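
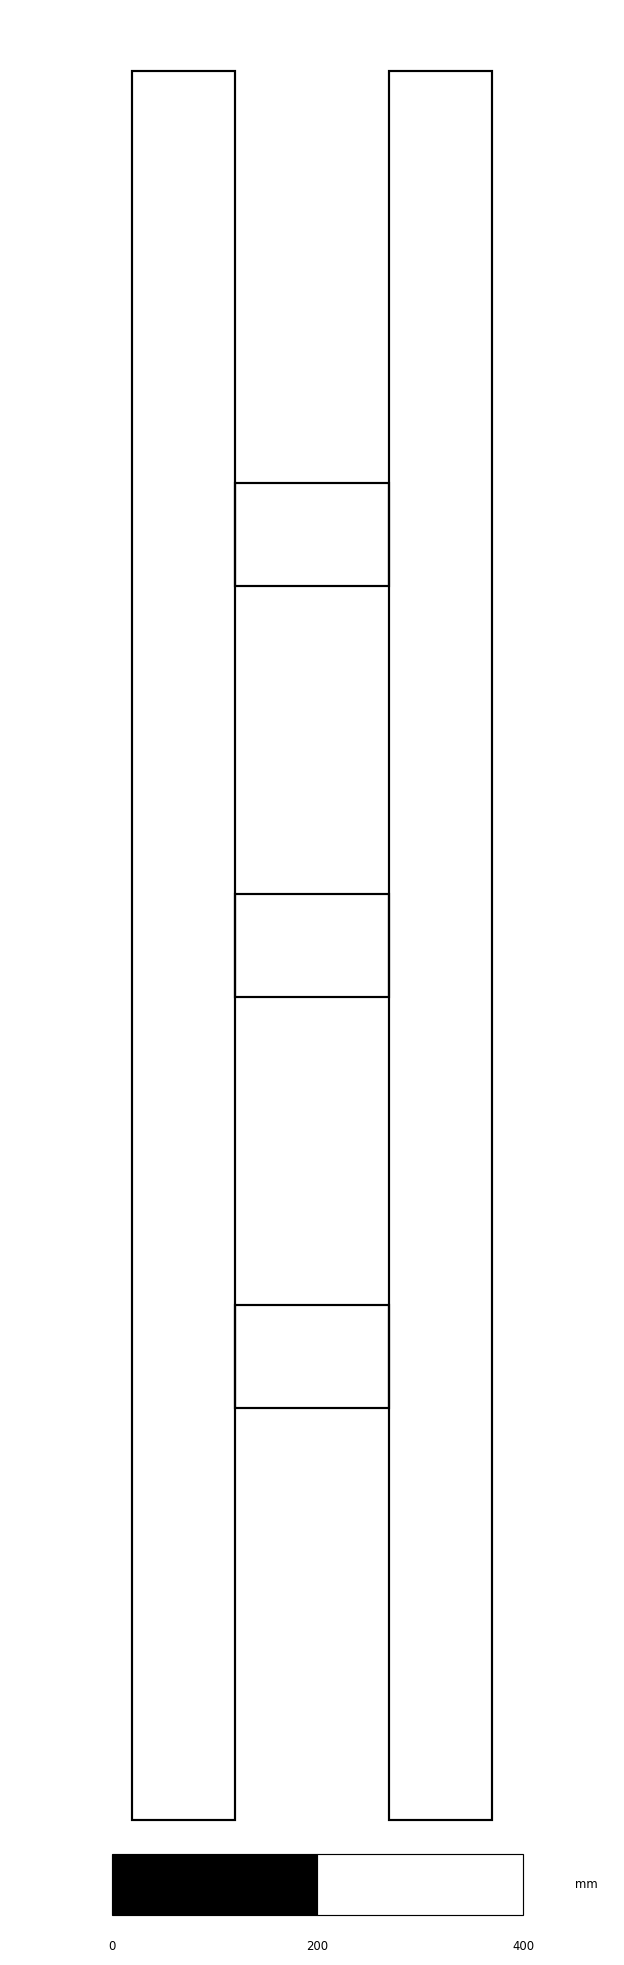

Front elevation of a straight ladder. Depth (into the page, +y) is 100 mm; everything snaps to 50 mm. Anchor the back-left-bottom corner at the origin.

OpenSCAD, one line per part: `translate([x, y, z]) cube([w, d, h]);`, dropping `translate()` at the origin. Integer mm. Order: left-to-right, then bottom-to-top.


cube([100, 100, 1700]);
translate([100, 0, 400]) cube([150, 100, 100]);
translate([100, 0, 800]) cube([150, 100, 100]);
translate([100, 0, 1200]) cube([150, 100, 100]);
translate([250, 0, 0]) cube([100, 100, 1700]);


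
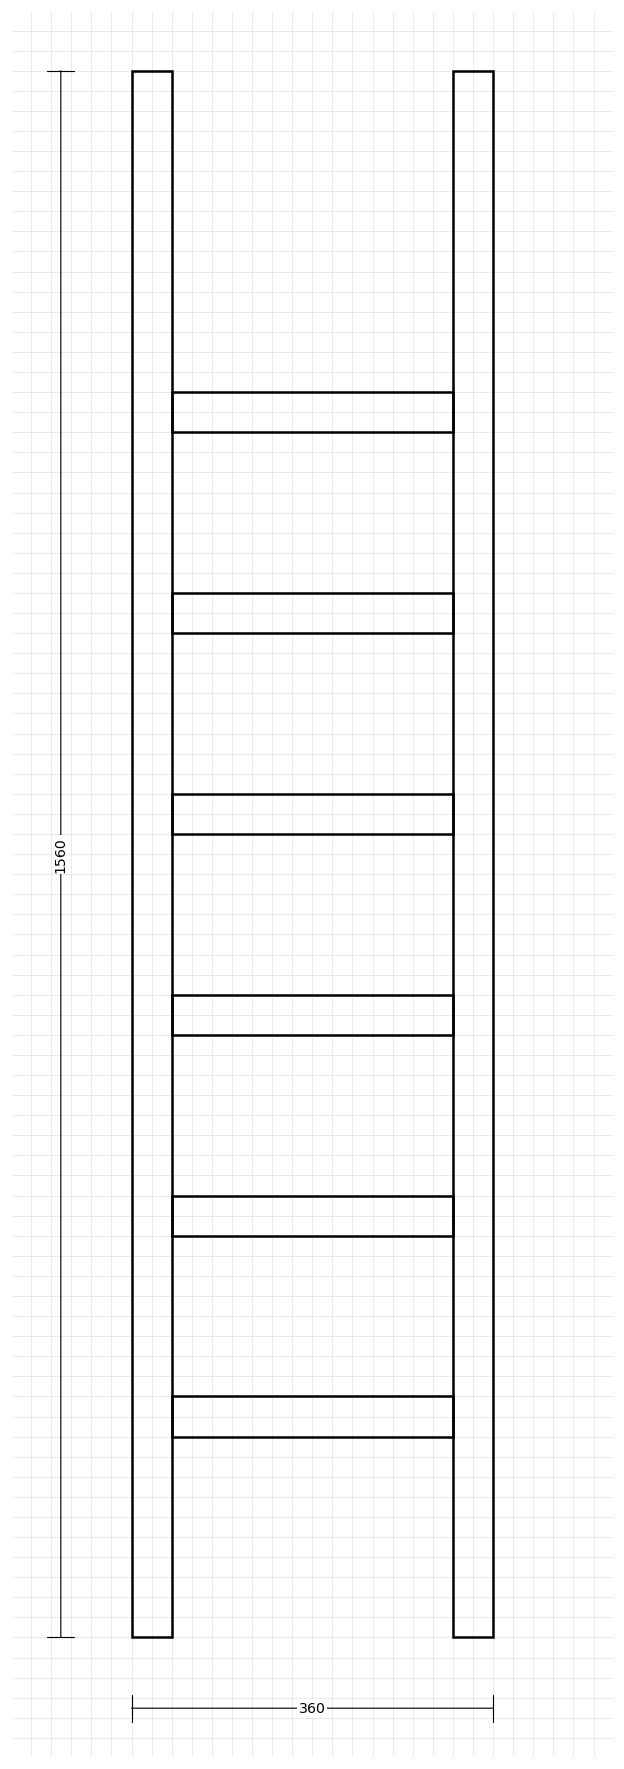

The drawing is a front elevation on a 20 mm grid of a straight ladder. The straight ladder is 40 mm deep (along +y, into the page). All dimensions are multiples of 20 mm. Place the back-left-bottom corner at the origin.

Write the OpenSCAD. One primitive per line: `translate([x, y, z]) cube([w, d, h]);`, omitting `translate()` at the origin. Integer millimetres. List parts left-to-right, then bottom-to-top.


cube([40, 40, 1560]);
translate([40, 0, 200]) cube([280, 40, 40]);
translate([40, 0, 400]) cube([280, 40, 40]);
translate([40, 0, 600]) cube([280, 40, 40]);
translate([40, 0, 800]) cube([280, 40, 40]);
translate([40, 0, 1000]) cube([280, 40, 40]);
translate([40, 0, 1200]) cube([280, 40, 40]);
translate([320, 0, 0]) cube([40, 40, 1560]);


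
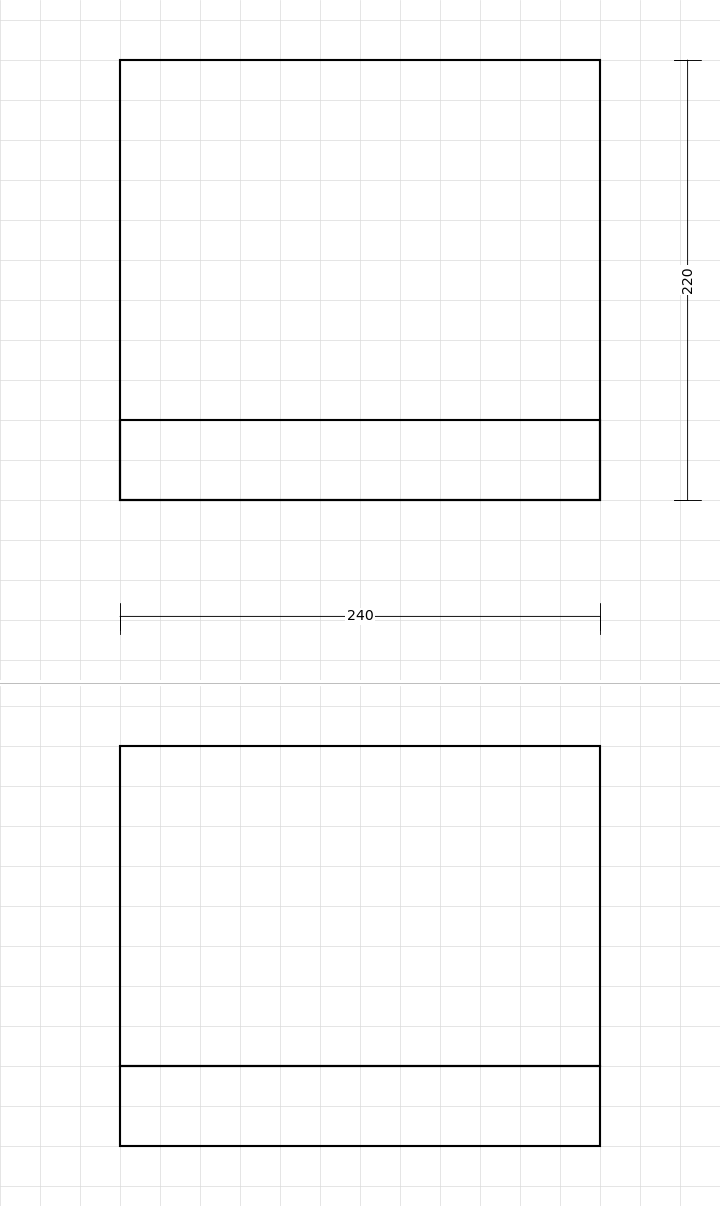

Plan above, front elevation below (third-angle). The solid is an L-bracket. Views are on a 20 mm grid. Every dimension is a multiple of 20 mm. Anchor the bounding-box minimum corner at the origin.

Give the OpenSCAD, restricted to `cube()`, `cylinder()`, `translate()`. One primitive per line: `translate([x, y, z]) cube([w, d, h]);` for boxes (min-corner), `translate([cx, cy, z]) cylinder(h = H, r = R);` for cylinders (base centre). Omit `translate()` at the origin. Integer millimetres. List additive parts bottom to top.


cube([240, 220, 40]);
translate([0, 0, 40]) cube([240, 40, 160]);


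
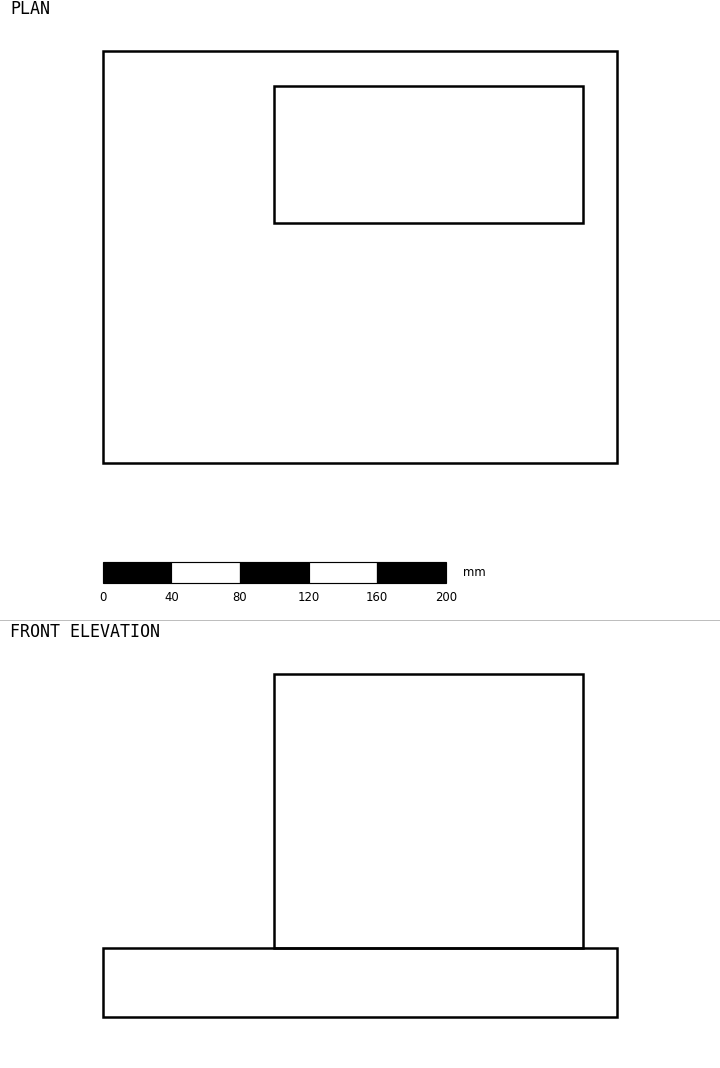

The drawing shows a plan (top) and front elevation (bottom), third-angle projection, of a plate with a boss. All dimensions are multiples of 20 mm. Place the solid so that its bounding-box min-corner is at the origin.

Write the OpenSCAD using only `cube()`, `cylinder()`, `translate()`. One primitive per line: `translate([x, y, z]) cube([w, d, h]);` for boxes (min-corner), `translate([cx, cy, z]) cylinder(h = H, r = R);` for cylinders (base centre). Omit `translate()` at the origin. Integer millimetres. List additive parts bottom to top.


cube([300, 240, 40]);
translate([100, 140, 40]) cube([180, 80, 160]);


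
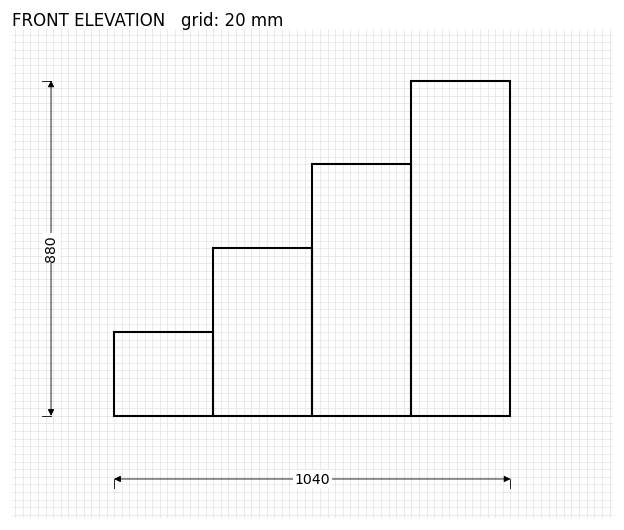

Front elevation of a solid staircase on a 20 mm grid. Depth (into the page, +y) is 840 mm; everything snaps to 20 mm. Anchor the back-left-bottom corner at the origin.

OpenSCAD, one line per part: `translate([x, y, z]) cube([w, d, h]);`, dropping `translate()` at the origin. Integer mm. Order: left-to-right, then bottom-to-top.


cube([260, 840, 220]);
translate([260, 0, 0]) cube([260, 840, 440]);
translate([520, 0, 0]) cube([260, 840, 660]);
translate([780, 0, 0]) cube([260, 840, 880]);


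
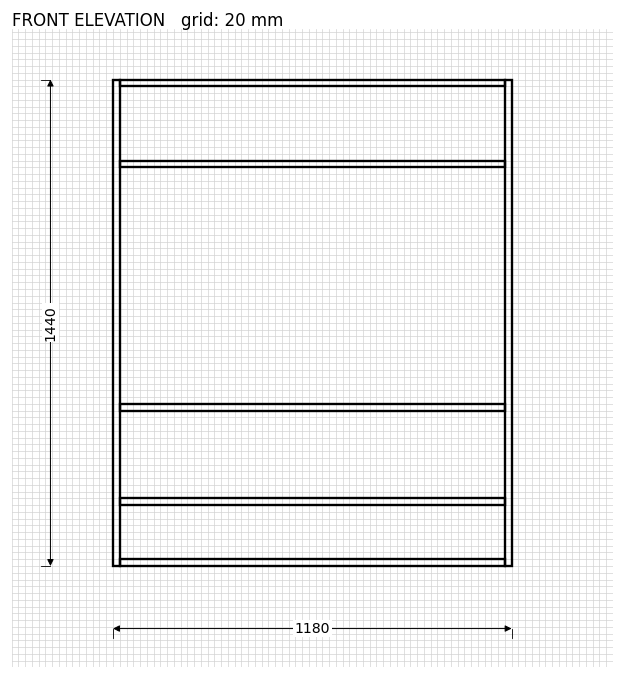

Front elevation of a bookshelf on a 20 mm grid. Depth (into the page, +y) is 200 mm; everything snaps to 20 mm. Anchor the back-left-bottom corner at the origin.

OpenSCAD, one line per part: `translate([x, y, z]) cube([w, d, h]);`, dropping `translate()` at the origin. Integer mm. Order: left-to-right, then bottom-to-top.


cube([20, 200, 1440]);
translate([20, 0, 0]) cube([1140, 200, 20]);
translate([20, 0, 180]) cube([1140, 200, 20]);
translate([20, 0, 460]) cube([1140, 200, 20]);
translate([20, 0, 1180]) cube([1140, 200, 20]);
translate([20, 0, 1420]) cube([1140, 200, 20]);
translate([1160, 0, 0]) cube([20, 200, 1440]);


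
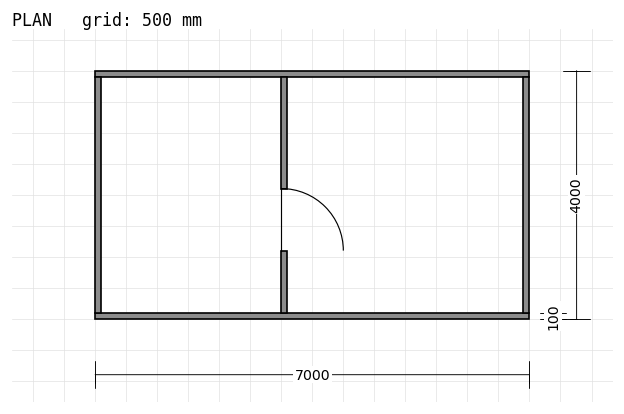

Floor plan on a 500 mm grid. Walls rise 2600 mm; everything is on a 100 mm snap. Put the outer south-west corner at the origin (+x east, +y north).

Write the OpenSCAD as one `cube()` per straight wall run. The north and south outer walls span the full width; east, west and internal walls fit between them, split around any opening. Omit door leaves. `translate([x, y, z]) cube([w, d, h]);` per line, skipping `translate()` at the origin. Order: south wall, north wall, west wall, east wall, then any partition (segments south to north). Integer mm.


cube([7000, 100, 2600]);
translate([0, 3900, 0]) cube([7000, 100, 2600]);
translate([0, 100, 0]) cube([100, 3800, 2600]);
translate([6900, 100, 0]) cube([100, 3800, 2600]);
translate([3000, 100, 0]) cube([100, 1000, 2600]);
translate([3000, 2100, 0]) cube([100, 1800, 2600]);


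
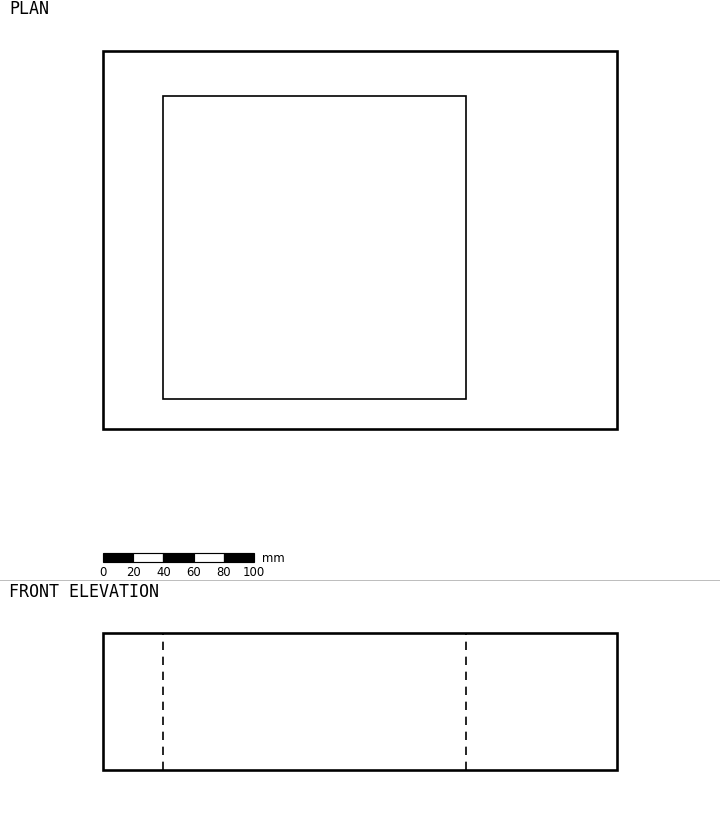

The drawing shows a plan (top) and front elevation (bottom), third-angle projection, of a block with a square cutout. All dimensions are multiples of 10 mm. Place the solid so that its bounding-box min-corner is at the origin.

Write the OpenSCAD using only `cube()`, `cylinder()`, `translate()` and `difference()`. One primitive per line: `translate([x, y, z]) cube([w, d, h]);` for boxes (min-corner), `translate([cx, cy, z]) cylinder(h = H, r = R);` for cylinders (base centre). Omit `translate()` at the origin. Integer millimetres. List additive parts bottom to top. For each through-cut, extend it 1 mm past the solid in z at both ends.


difference() {
  cube([340, 250, 90]);
  translate([40, 20, -1]) cube([200, 200, 92]);
}


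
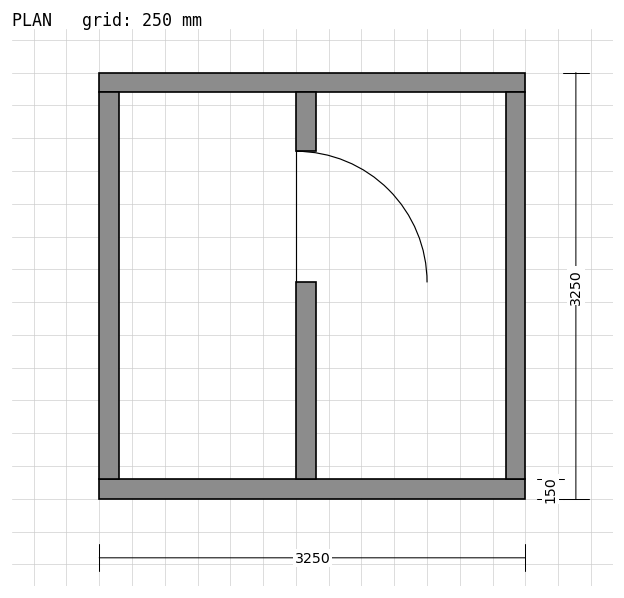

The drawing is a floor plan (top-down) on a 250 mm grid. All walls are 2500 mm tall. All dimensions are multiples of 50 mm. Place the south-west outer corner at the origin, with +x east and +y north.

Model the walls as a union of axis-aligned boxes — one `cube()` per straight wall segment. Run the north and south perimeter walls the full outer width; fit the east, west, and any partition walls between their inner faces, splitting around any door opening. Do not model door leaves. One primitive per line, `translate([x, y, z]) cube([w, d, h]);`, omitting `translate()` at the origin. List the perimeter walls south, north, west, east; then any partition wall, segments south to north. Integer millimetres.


cube([3250, 150, 2500]);
translate([0, 3100, 0]) cube([3250, 150, 2500]);
translate([0, 150, 0]) cube([150, 2950, 2500]);
translate([3100, 150, 0]) cube([150, 2950, 2500]);
translate([1500, 150, 0]) cube([150, 1500, 2500]);
translate([1500, 2650, 0]) cube([150, 450, 2500]);


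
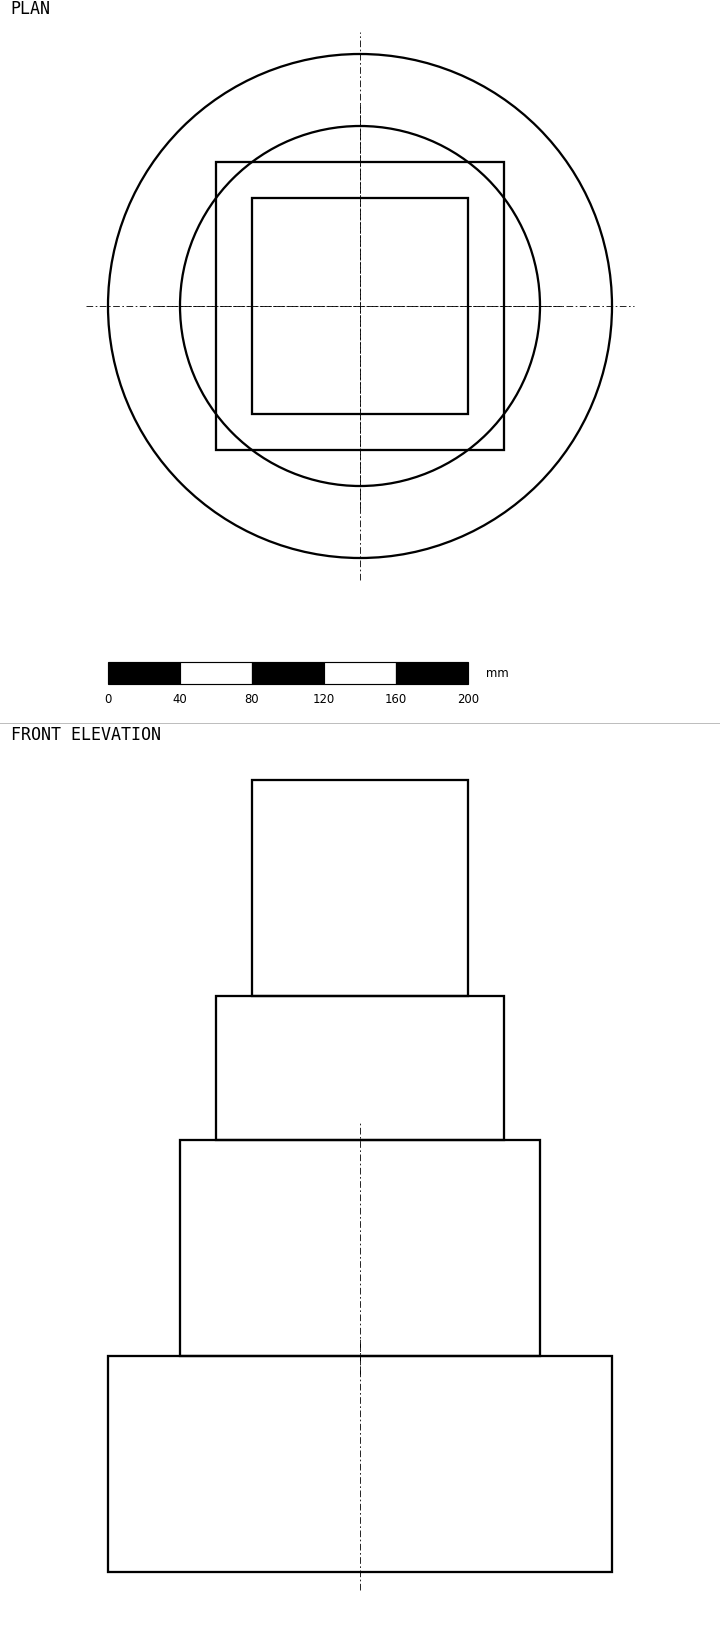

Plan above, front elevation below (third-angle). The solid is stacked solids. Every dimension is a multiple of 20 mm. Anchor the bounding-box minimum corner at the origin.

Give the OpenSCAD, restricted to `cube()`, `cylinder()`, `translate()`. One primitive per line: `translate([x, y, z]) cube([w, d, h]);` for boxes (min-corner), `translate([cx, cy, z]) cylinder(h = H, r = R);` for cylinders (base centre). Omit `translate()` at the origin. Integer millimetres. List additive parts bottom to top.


translate([140, 140, 0]) cylinder(h = 120, r = 140);
translate([140, 140, 120]) cylinder(h = 120, r = 100);
translate([60, 60, 240]) cube([160, 160, 80]);
translate([80, 80, 320]) cube([120, 120, 120]);


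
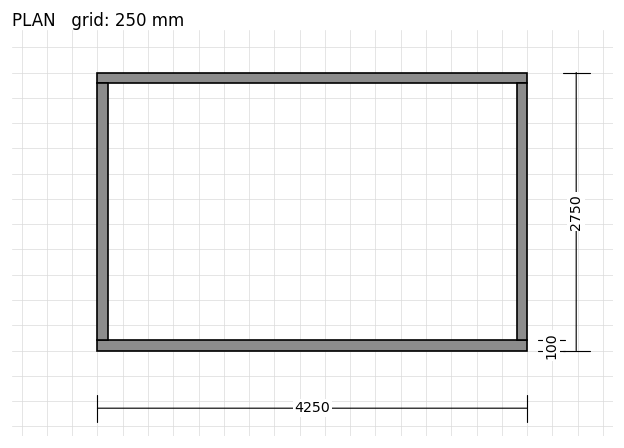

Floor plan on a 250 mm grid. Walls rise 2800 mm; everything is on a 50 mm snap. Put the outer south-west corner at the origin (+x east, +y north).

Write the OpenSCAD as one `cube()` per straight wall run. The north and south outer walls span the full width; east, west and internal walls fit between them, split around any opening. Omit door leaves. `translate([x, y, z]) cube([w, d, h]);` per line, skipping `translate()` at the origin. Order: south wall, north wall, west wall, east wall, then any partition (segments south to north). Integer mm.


cube([4250, 100, 2800]);
translate([0, 2650, 0]) cube([4250, 100, 2800]);
translate([0, 100, 0]) cube([100, 2550, 2800]);
translate([4150, 100, 0]) cube([100, 2550, 2800]);


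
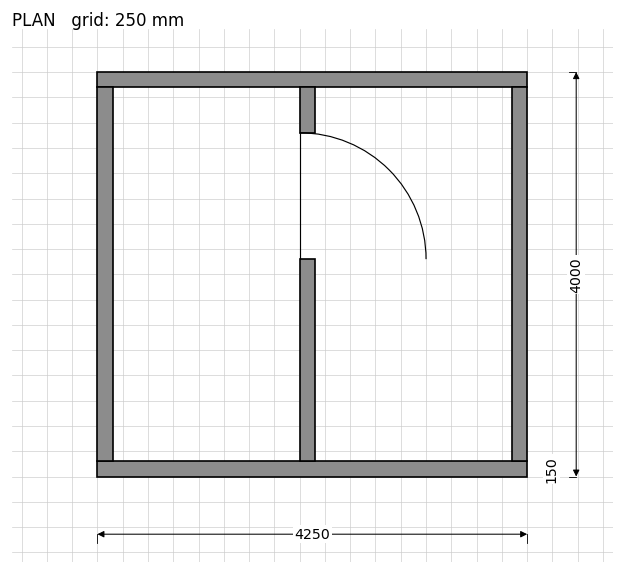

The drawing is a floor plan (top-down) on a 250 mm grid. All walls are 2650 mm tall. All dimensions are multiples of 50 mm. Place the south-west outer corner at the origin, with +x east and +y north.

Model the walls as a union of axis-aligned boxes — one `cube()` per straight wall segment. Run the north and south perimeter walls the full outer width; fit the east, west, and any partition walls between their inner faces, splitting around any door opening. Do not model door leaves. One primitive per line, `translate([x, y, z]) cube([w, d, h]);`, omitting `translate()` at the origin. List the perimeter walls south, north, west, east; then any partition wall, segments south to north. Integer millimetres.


cube([4250, 150, 2650]);
translate([0, 3850, 0]) cube([4250, 150, 2650]);
translate([0, 150, 0]) cube([150, 3700, 2650]);
translate([4100, 150, 0]) cube([150, 3700, 2650]);
translate([2000, 150, 0]) cube([150, 2000, 2650]);
translate([2000, 3400, 0]) cube([150, 450, 2650]);


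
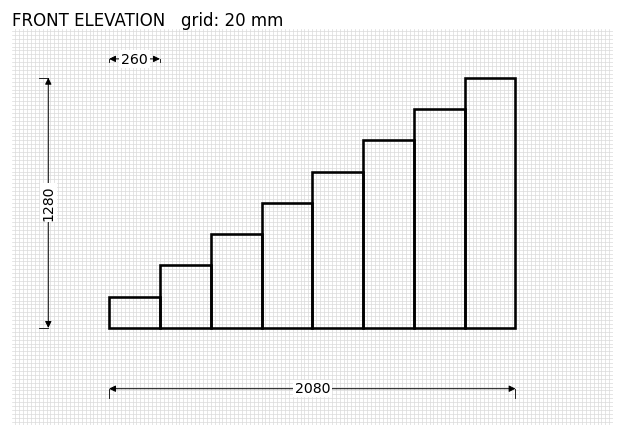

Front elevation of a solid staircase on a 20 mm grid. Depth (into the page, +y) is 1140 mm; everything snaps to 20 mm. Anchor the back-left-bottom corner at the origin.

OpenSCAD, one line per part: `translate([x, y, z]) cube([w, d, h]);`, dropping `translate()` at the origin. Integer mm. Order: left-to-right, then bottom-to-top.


cube([260, 1140, 160]);
translate([260, 0, 0]) cube([260, 1140, 320]);
translate([520, 0, 0]) cube([260, 1140, 480]);
translate([780, 0, 0]) cube([260, 1140, 640]);
translate([1040, 0, 0]) cube([260, 1140, 800]);
translate([1300, 0, 0]) cube([260, 1140, 960]);
translate([1560, 0, 0]) cube([260, 1140, 1120]);
translate([1820, 0, 0]) cube([260, 1140, 1280]);


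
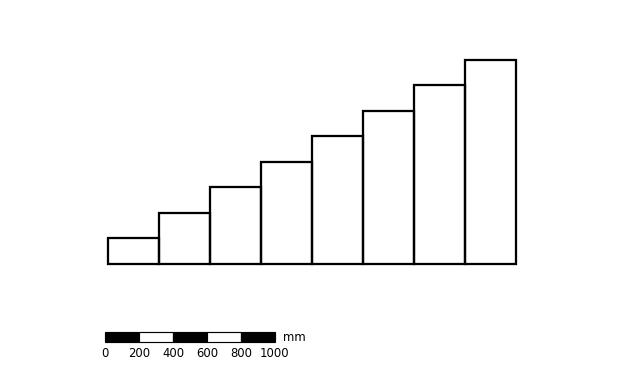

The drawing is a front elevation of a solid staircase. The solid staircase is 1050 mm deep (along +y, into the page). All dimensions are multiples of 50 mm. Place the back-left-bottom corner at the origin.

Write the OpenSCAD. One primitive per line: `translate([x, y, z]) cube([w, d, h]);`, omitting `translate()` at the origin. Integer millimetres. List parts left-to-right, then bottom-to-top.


cube([300, 1050, 150]);
translate([300, 0, 0]) cube([300, 1050, 300]);
translate([600, 0, 0]) cube([300, 1050, 450]);
translate([900, 0, 0]) cube([300, 1050, 600]);
translate([1200, 0, 0]) cube([300, 1050, 750]);
translate([1500, 0, 0]) cube([300, 1050, 900]);
translate([1800, 0, 0]) cube([300, 1050, 1050]);
translate([2100, 0, 0]) cube([300, 1050, 1200]);


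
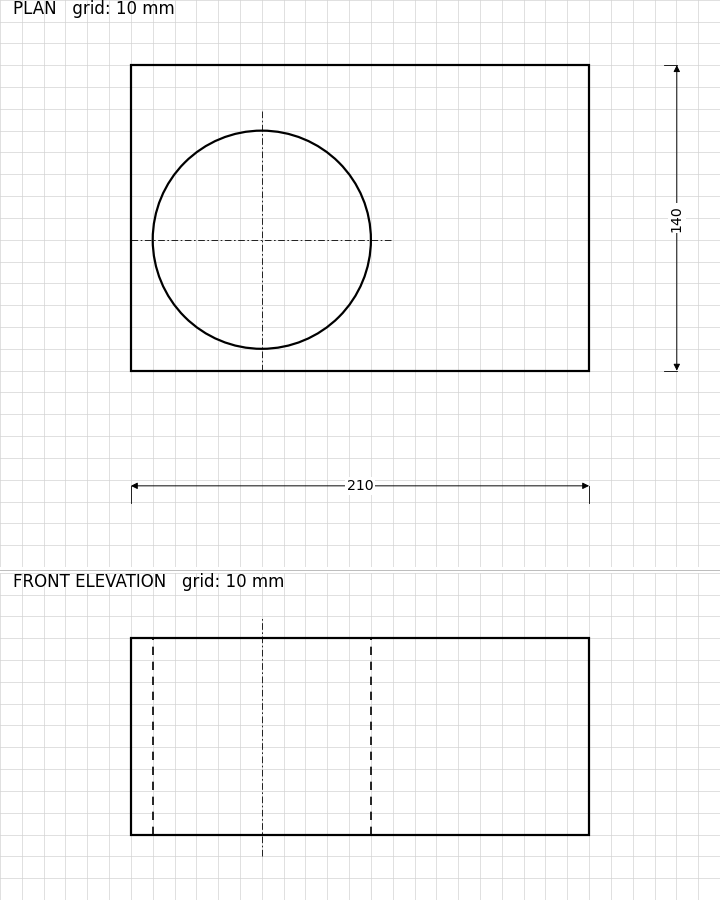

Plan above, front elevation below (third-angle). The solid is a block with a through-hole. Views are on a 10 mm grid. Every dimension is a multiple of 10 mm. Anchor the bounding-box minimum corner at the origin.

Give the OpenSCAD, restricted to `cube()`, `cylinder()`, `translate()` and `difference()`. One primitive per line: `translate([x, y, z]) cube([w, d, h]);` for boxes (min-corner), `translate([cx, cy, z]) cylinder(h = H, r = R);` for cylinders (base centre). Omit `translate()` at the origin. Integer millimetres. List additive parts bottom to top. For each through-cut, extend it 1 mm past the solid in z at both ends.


difference() {
  cube([210, 140, 90]);
  translate([60, 60, -1]) cylinder(h = 92, r = 50);
}


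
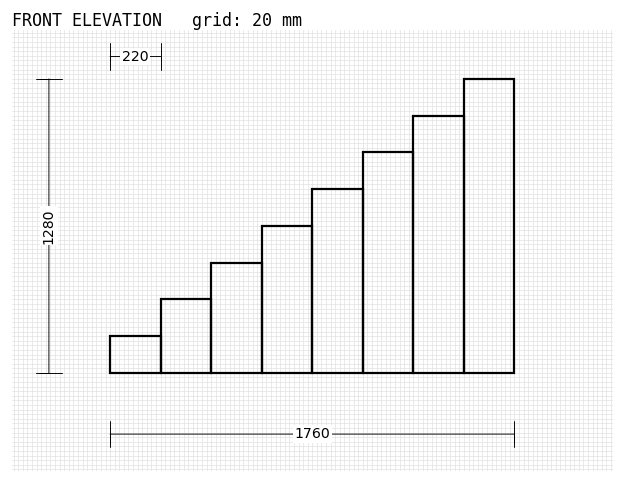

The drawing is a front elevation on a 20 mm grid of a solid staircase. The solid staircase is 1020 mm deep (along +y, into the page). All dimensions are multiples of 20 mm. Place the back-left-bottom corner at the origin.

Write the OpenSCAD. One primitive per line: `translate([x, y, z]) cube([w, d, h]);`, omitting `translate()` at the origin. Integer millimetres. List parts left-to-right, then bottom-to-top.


cube([220, 1020, 160]);
translate([220, 0, 0]) cube([220, 1020, 320]);
translate([440, 0, 0]) cube([220, 1020, 480]);
translate([660, 0, 0]) cube([220, 1020, 640]);
translate([880, 0, 0]) cube([220, 1020, 800]);
translate([1100, 0, 0]) cube([220, 1020, 960]);
translate([1320, 0, 0]) cube([220, 1020, 1120]);
translate([1540, 0, 0]) cube([220, 1020, 1280]);


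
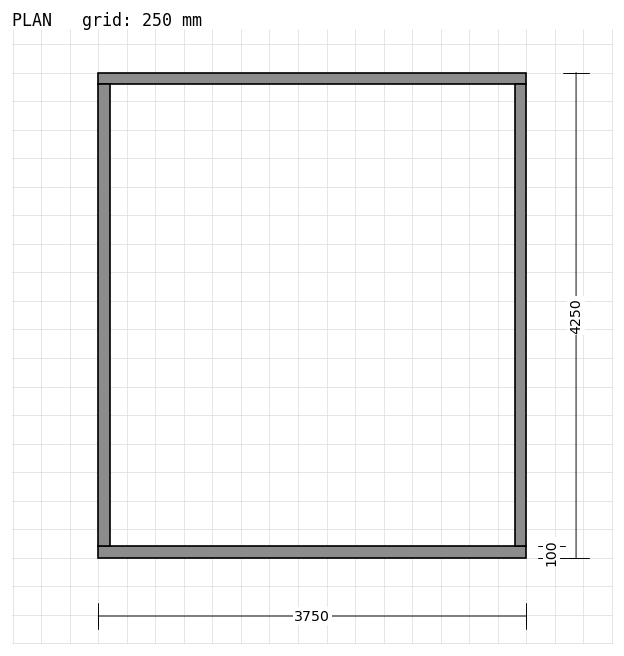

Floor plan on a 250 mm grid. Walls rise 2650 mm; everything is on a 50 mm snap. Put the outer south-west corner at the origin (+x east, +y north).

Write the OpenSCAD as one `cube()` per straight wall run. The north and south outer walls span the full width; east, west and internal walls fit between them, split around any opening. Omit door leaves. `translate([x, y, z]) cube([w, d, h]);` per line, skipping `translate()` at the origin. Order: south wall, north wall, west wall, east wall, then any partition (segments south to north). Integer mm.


cube([3750, 100, 2650]);
translate([0, 4150, 0]) cube([3750, 100, 2650]);
translate([0, 100, 0]) cube([100, 4050, 2650]);
translate([3650, 100, 0]) cube([100, 4050, 2650]);


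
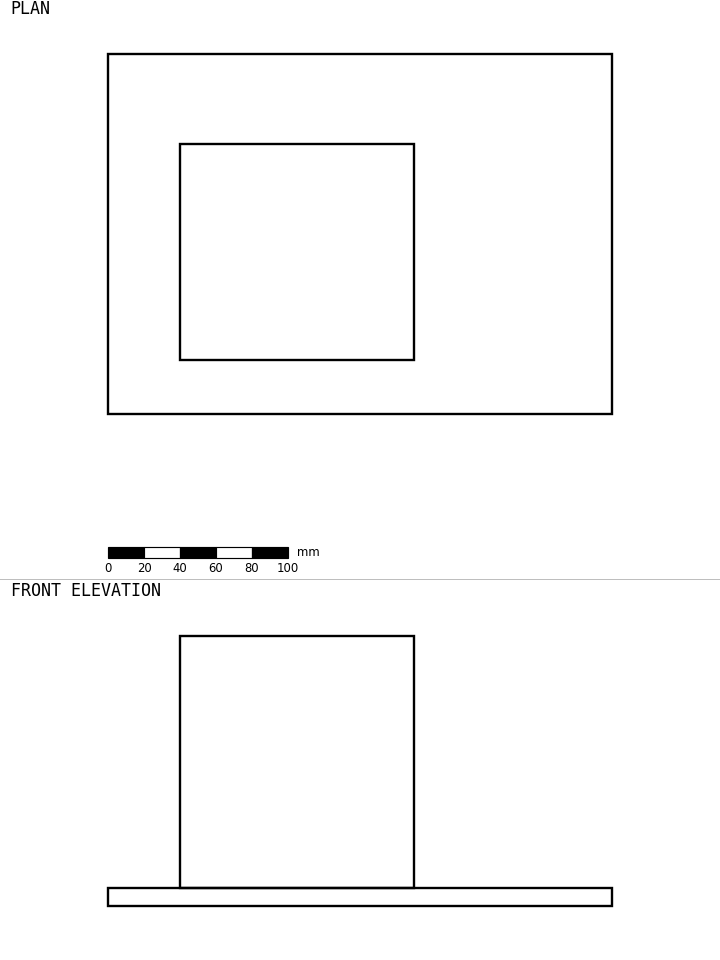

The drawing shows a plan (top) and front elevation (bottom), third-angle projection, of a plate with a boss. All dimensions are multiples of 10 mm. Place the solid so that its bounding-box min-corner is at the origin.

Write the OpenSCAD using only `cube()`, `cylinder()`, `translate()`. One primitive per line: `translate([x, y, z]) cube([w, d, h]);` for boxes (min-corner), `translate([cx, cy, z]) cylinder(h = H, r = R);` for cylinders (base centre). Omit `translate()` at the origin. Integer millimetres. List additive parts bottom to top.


cube([280, 200, 10]);
translate([40, 30, 10]) cube([130, 120, 140]);


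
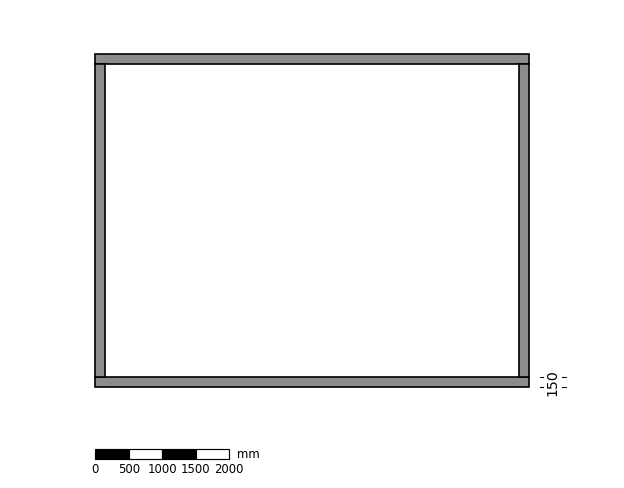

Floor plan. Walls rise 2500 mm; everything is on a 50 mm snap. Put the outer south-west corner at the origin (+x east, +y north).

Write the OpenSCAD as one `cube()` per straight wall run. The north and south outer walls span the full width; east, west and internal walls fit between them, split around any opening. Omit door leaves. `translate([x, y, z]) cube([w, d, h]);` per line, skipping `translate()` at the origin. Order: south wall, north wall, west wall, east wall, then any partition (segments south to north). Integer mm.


cube([6500, 150, 2500]);
translate([0, 4850, 0]) cube([6500, 150, 2500]);
translate([0, 150, 0]) cube([150, 4700, 2500]);
translate([6350, 150, 0]) cube([150, 4700, 2500]);


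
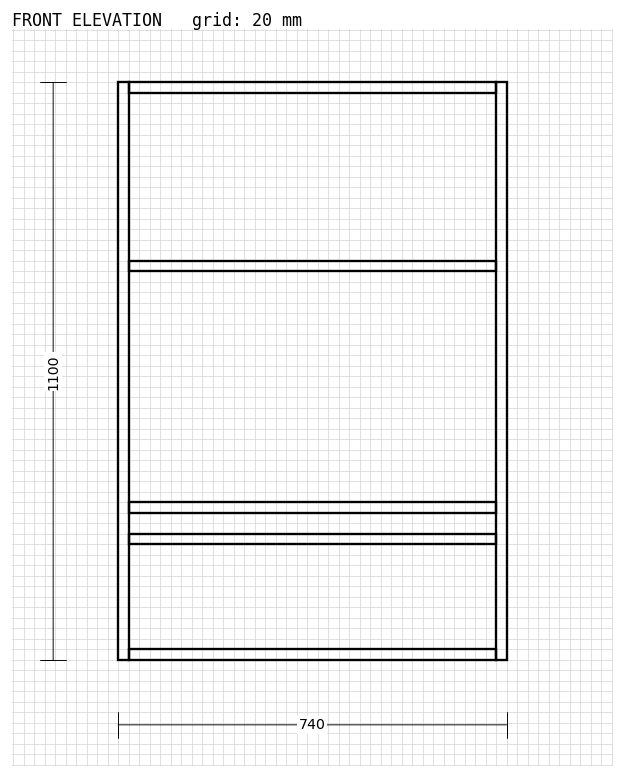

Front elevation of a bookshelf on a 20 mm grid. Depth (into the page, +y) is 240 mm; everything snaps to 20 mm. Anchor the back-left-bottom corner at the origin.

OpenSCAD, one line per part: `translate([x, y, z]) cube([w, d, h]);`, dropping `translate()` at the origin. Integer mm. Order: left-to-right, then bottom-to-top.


cube([20, 240, 1100]);
translate([20, 0, 0]) cube([700, 240, 20]);
translate([20, 0, 220]) cube([700, 240, 20]);
translate([20, 0, 280]) cube([700, 240, 20]);
translate([20, 0, 740]) cube([700, 240, 20]);
translate([20, 0, 1080]) cube([700, 240, 20]);
translate([720, 0, 0]) cube([20, 240, 1100]);


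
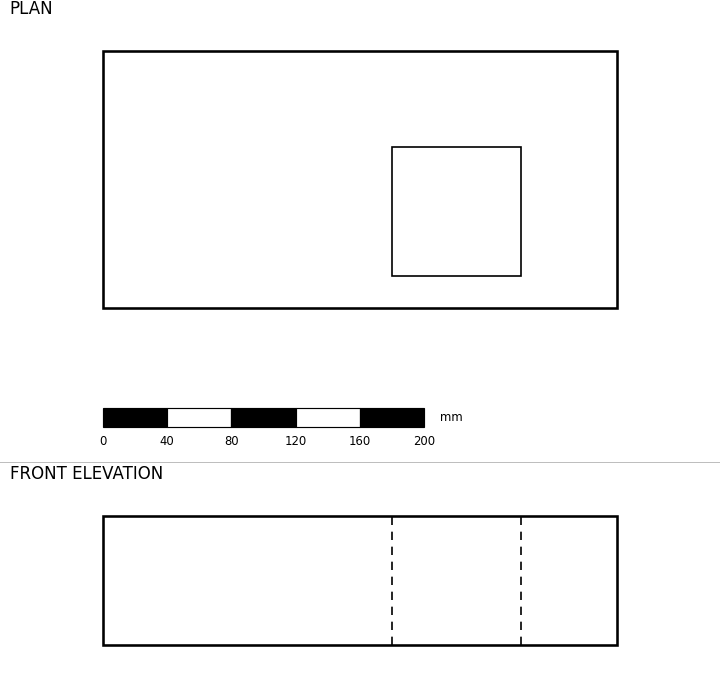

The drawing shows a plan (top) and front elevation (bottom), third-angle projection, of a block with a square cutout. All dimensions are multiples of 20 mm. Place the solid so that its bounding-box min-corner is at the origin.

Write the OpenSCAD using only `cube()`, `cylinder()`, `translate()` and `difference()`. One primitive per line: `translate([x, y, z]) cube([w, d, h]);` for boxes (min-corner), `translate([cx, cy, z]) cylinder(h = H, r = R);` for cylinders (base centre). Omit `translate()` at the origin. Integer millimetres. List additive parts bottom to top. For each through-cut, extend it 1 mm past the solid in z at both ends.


difference() {
  cube([320, 160, 80]);
  translate([180, 20, -1]) cube([80, 80, 82]);
}


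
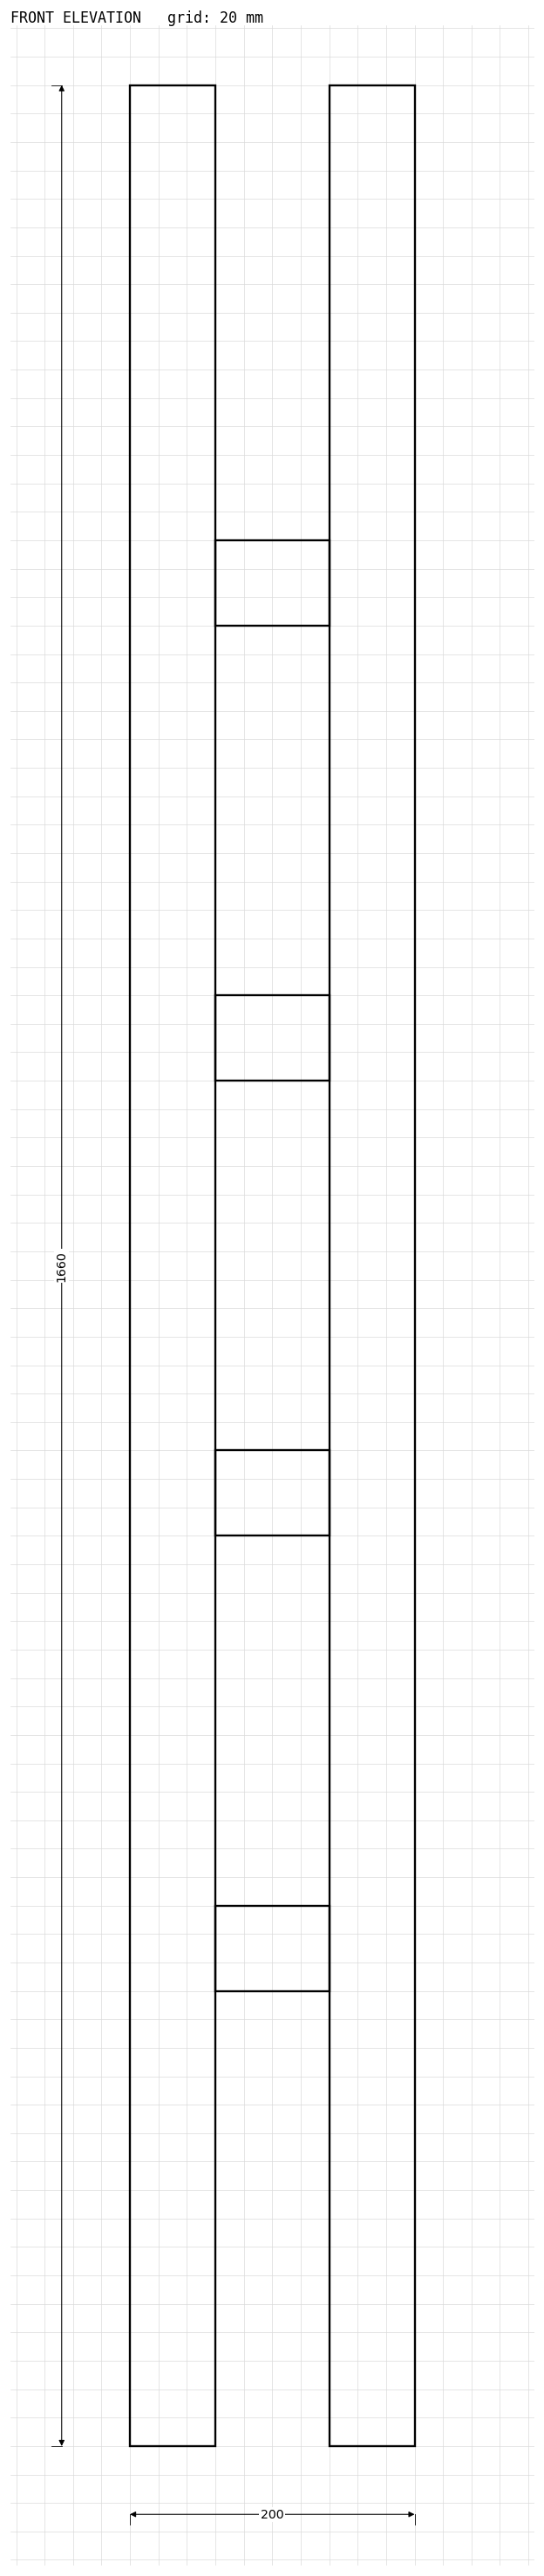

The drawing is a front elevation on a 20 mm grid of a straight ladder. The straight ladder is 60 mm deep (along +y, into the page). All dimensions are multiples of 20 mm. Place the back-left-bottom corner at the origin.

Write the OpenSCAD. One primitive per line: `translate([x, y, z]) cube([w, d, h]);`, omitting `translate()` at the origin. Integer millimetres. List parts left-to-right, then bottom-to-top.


cube([60, 60, 1660]);
translate([60, 0, 320]) cube([80, 60, 60]);
translate([60, 0, 640]) cube([80, 60, 60]);
translate([60, 0, 960]) cube([80, 60, 60]);
translate([60, 0, 1280]) cube([80, 60, 60]);
translate([140, 0, 0]) cube([60, 60, 1660]);


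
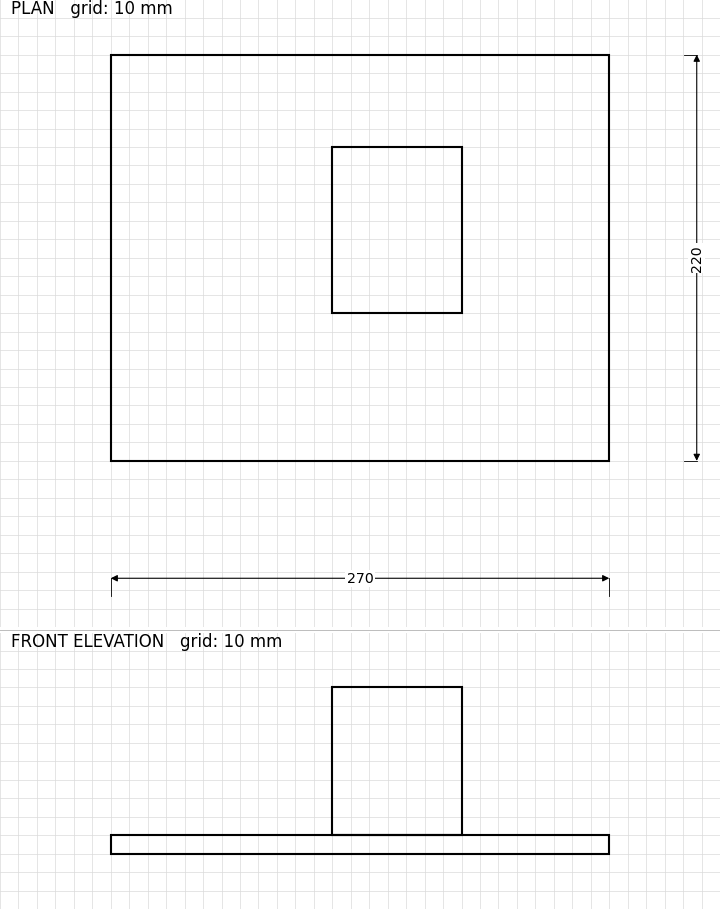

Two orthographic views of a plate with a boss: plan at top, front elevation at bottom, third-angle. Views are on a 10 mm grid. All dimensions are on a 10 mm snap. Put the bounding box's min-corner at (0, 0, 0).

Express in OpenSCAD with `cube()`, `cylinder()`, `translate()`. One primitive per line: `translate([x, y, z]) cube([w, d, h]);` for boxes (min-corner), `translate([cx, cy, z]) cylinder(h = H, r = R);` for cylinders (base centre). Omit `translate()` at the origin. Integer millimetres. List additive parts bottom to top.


cube([270, 220, 10]);
translate([120, 80, 10]) cube([70, 90, 80]);


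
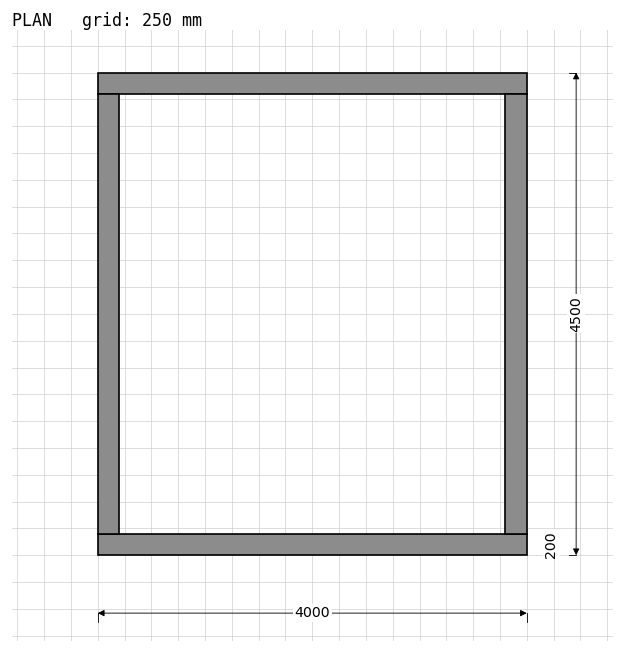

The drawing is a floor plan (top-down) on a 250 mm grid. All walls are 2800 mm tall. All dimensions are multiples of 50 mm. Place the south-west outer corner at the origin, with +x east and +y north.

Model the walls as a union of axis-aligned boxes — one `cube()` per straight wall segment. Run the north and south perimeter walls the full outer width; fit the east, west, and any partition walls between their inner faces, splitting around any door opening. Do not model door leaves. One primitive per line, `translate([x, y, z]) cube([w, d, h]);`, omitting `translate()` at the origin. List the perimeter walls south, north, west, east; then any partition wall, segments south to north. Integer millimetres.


cube([4000, 200, 2800]);
translate([0, 4300, 0]) cube([4000, 200, 2800]);
translate([0, 200, 0]) cube([200, 4100, 2800]);
translate([3800, 200, 0]) cube([200, 4100, 2800]);


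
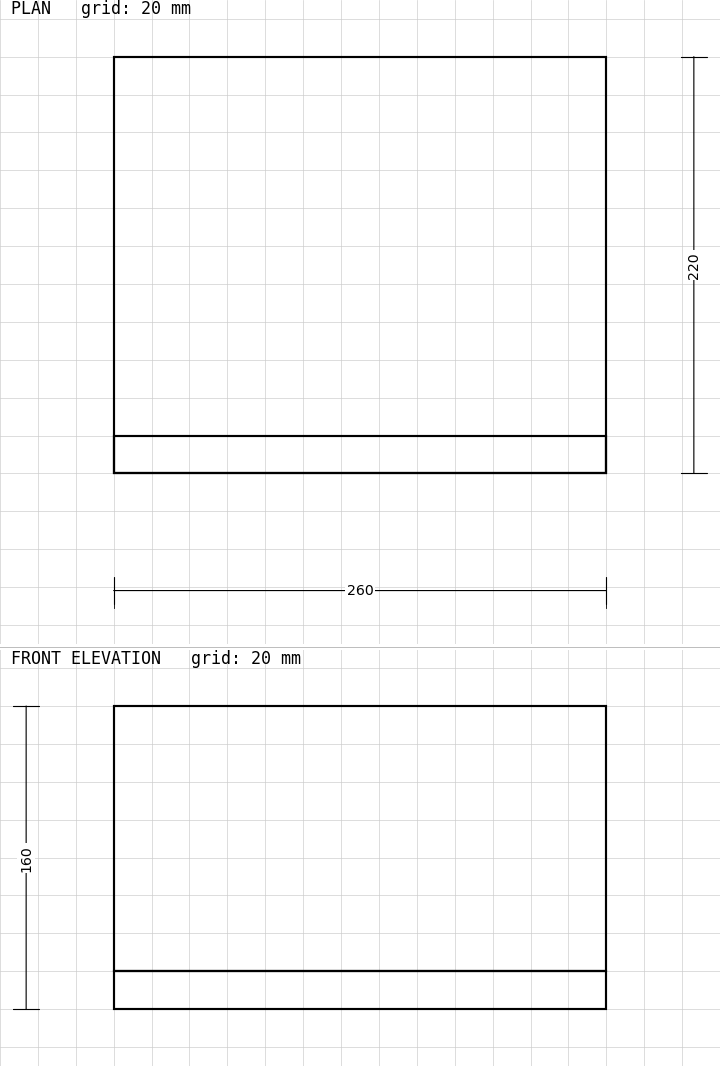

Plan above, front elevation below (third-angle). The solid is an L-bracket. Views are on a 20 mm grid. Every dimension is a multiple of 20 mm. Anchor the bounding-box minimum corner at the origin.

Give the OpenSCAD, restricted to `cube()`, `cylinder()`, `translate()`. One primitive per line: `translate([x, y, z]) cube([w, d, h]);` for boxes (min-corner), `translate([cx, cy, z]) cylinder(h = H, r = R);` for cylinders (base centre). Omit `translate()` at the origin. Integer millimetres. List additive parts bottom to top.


cube([260, 220, 20]);
translate([0, 0, 20]) cube([260, 20, 140]);


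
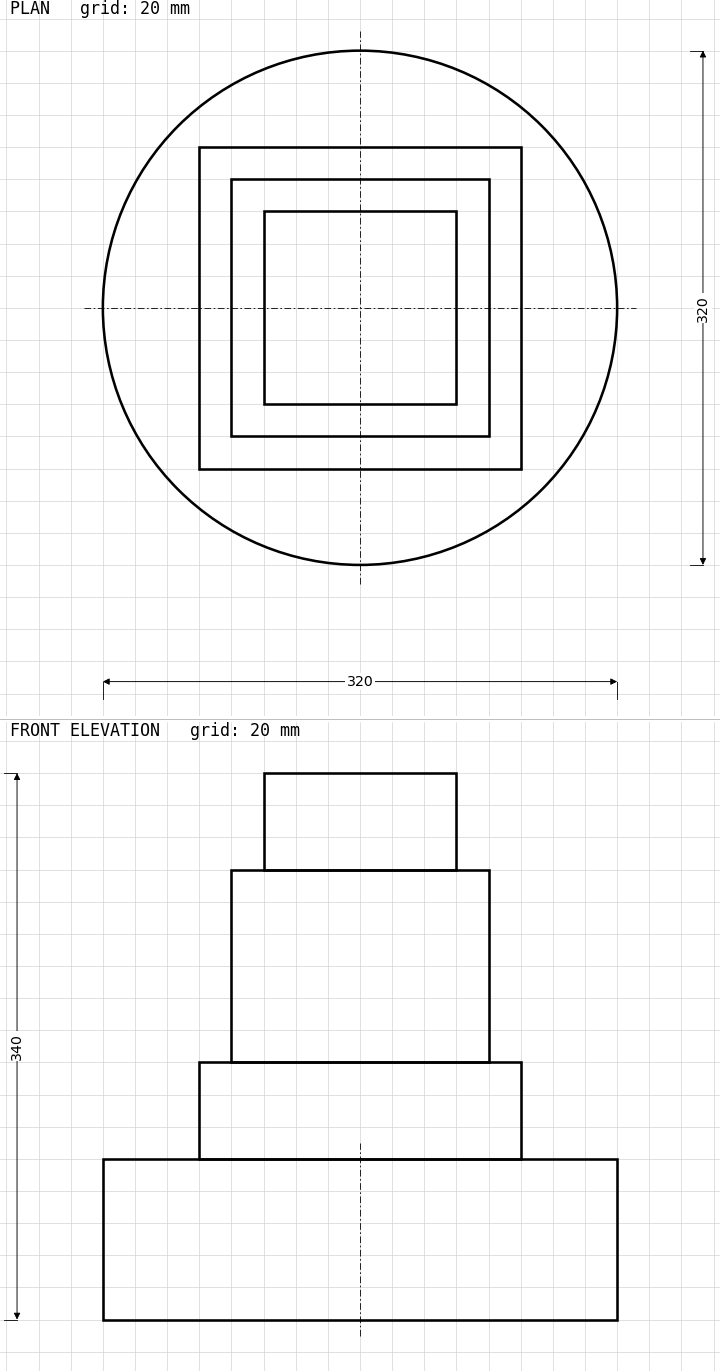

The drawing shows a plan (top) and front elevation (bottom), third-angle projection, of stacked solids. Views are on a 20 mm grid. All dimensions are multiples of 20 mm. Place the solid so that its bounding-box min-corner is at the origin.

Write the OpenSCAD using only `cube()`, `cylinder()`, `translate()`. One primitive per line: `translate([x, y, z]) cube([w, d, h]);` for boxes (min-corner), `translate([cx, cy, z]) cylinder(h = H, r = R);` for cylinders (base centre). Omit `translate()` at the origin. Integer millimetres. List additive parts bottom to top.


translate([160, 160, 0]) cylinder(h = 100, r = 160);
translate([60, 60, 100]) cube([200, 200, 60]);
translate([80, 80, 160]) cube([160, 160, 120]);
translate([100, 100, 280]) cube([120, 120, 60]);


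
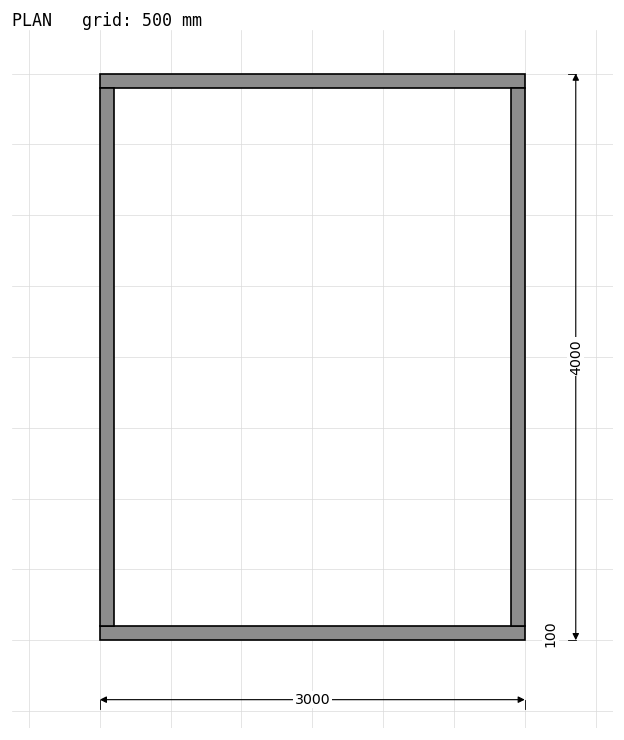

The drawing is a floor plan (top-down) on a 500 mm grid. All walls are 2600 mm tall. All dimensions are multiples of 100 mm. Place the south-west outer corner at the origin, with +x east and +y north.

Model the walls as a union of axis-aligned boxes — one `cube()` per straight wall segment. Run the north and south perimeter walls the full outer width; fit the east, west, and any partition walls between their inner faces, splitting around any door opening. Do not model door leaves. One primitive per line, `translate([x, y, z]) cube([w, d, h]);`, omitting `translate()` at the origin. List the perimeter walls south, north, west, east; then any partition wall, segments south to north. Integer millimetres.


cube([3000, 100, 2600]);
translate([0, 3900, 0]) cube([3000, 100, 2600]);
translate([0, 100, 0]) cube([100, 3800, 2600]);
translate([2900, 100, 0]) cube([100, 3800, 2600]);


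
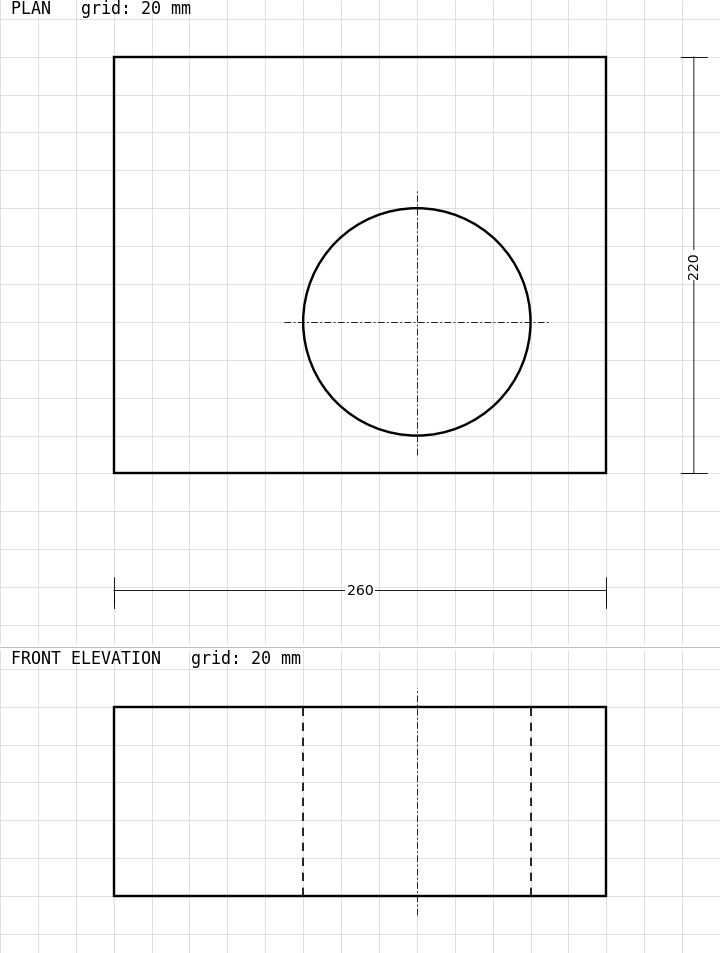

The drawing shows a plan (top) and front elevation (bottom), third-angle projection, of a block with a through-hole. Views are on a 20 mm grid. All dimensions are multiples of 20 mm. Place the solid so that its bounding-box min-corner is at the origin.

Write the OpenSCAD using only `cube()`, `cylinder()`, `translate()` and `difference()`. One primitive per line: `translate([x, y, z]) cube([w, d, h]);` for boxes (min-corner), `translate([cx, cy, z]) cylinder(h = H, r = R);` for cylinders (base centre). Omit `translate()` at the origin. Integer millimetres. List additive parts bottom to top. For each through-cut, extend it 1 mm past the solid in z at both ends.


difference() {
  cube([260, 220, 100]);
  translate([160, 80, -1]) cylinder(h = 102, r = 60);
}


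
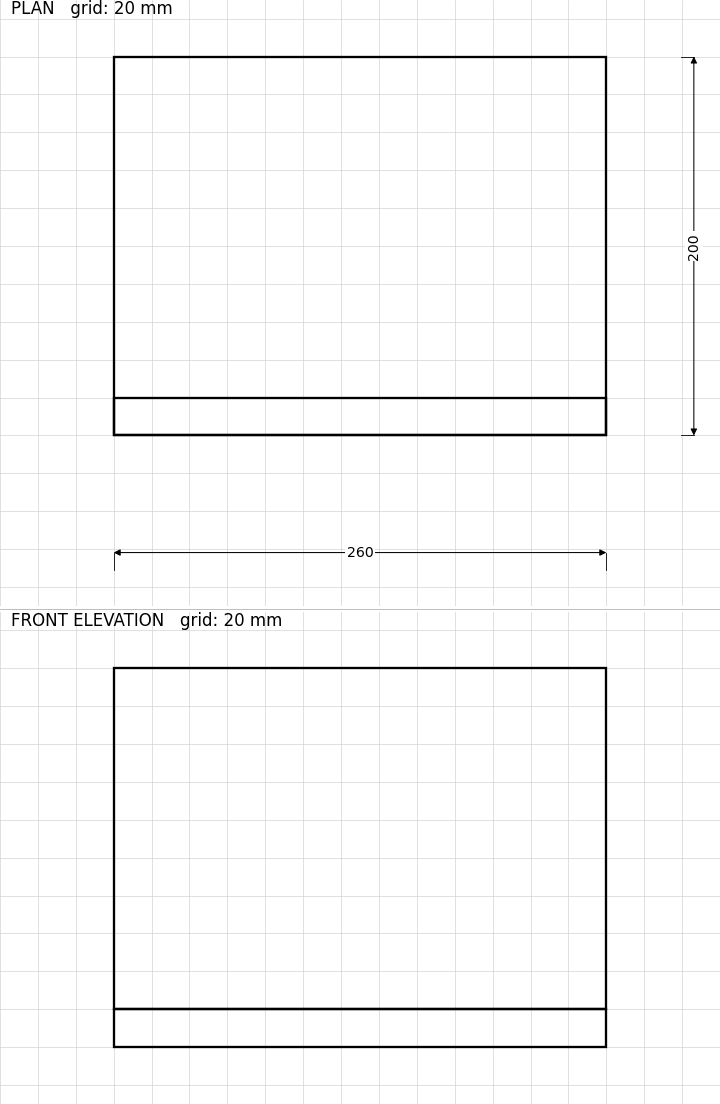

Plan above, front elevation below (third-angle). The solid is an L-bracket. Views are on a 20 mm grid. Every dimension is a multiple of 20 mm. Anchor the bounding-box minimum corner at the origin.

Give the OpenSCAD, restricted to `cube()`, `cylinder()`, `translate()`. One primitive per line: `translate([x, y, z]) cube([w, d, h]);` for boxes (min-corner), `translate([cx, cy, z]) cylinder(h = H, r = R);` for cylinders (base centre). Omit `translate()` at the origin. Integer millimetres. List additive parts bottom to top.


cube([260, 200, 20]);
translate([0, 0, 20]) cube([260, 20, 180]);


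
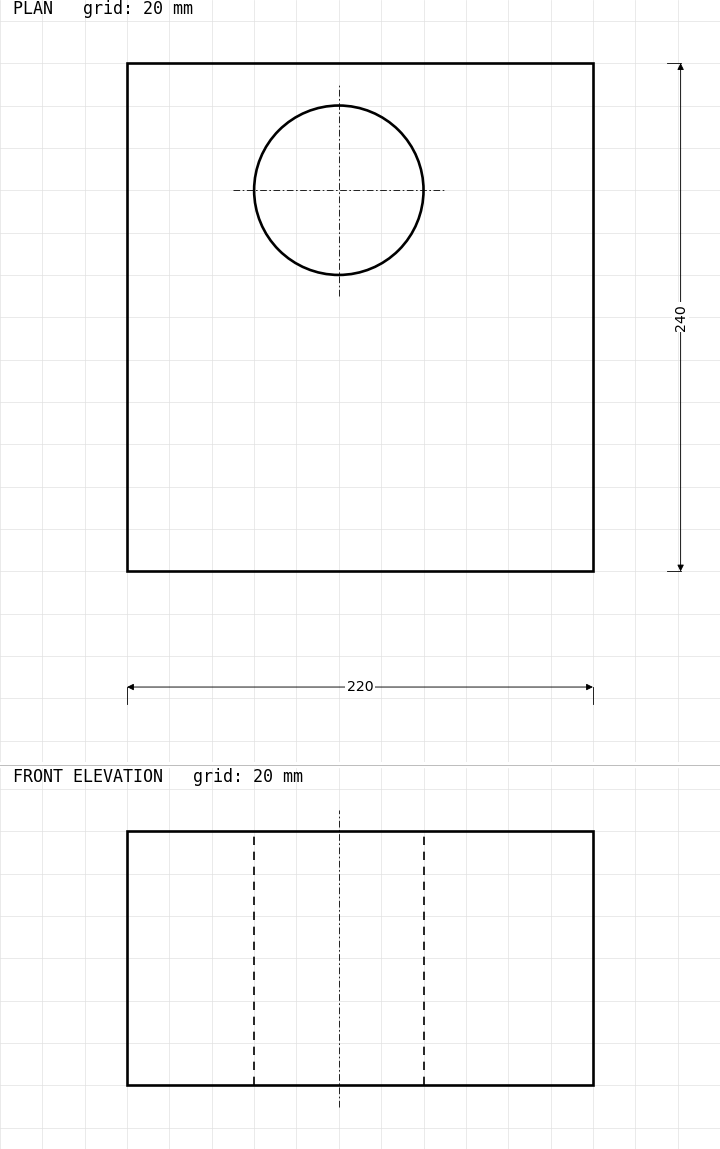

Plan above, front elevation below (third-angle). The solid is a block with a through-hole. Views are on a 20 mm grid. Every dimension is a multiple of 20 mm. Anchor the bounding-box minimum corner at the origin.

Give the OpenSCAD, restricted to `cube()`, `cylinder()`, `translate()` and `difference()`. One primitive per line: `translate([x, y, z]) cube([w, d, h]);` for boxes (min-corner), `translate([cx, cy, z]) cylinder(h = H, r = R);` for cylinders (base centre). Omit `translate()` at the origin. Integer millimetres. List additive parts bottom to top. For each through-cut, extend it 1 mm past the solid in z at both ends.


difference() {
  cube([220, 240, 120]);
  translate([100, 180, -1]) cylinder(h = 122, r = 40);
}


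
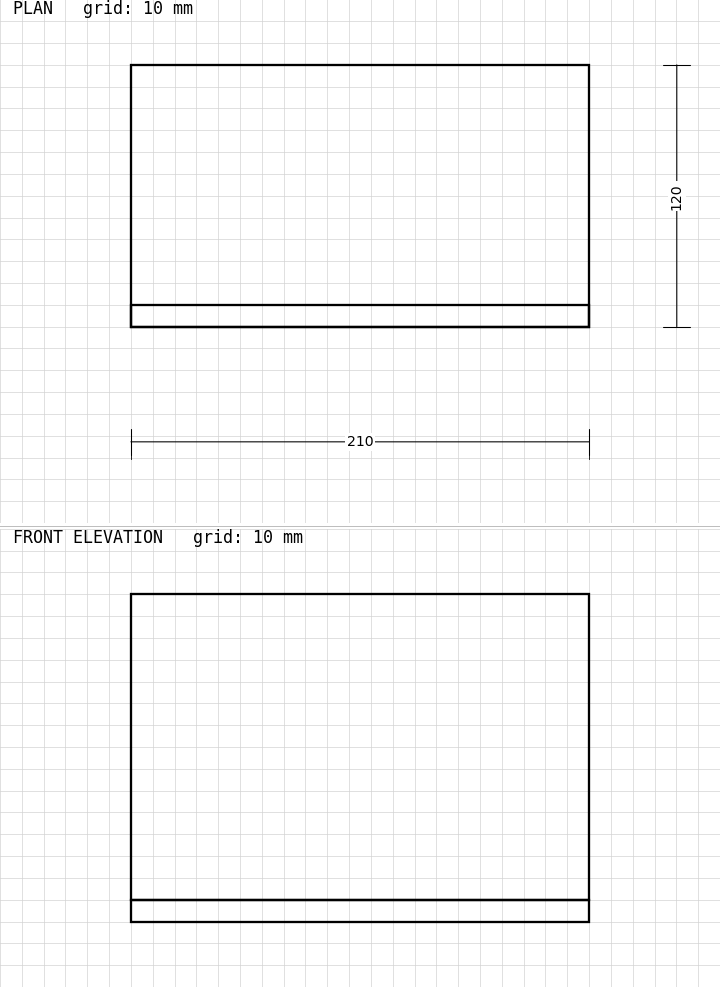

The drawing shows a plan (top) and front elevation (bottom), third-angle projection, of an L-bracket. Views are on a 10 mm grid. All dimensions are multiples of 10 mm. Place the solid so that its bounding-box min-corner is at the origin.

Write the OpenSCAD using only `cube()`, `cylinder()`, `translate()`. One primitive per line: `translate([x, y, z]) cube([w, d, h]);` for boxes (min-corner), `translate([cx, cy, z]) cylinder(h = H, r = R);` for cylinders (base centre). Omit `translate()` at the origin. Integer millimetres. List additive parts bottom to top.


cube([210, 120, 10]);
translate([0, 0, 10]) cube([210, 10, 140]);


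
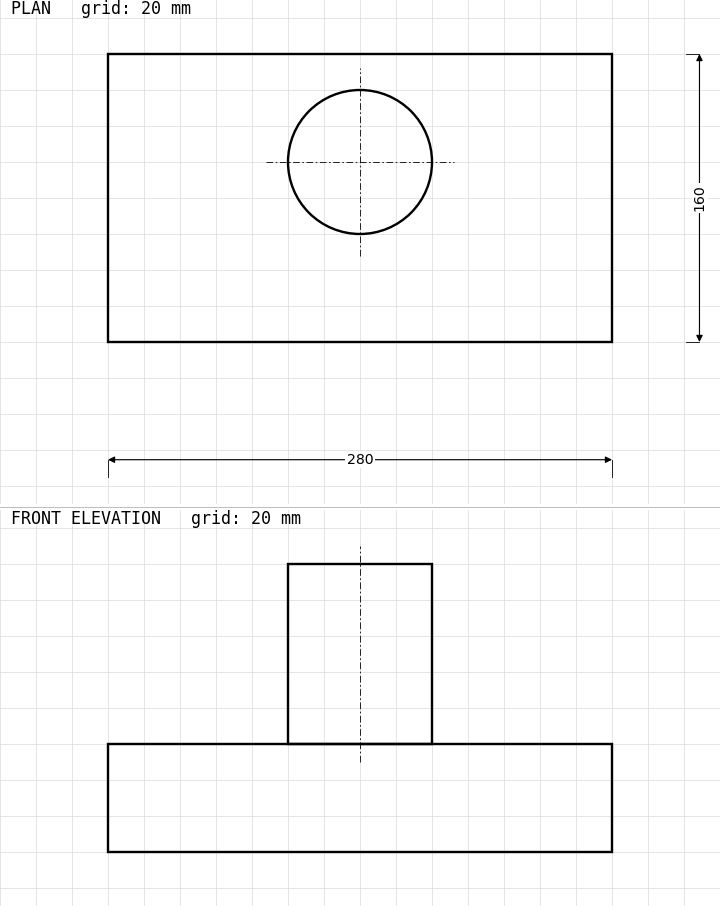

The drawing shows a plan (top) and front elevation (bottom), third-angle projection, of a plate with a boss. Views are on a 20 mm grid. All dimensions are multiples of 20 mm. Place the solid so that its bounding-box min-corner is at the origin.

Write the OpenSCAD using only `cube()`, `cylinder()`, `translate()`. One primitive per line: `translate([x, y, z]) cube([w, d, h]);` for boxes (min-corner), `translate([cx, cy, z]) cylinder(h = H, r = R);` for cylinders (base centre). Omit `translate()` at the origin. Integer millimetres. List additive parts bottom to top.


cube([280, 160, 60]);
translate([140, 100, 60]) cylinder(h = 100, r = 40);


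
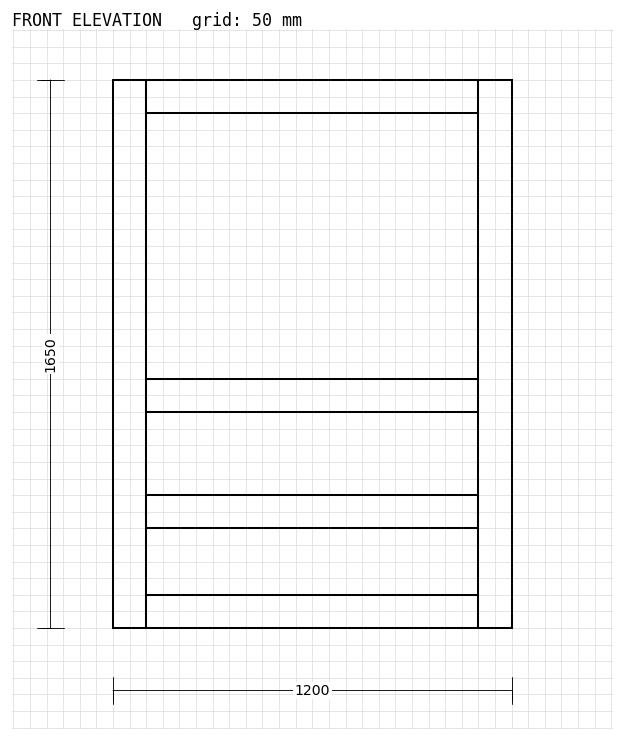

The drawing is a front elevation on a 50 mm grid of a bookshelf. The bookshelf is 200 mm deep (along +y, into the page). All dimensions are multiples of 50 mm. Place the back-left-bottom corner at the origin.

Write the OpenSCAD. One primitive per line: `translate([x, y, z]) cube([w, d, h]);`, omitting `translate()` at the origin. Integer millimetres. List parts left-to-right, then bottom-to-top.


cube([100, 200, 1650]);
translate([100, 0, 0]) cube([1000, 200, 100]);
translate([100, 0, 300]) cube([1000, 200, 100]);
translate([100, 0, 650]) cube([1000, 200, 100]);
translate([100, 0, 1550]) cube([1000, 200, 100]);
translate([1100, 0, 0]) cube([100, 200, 1650]);


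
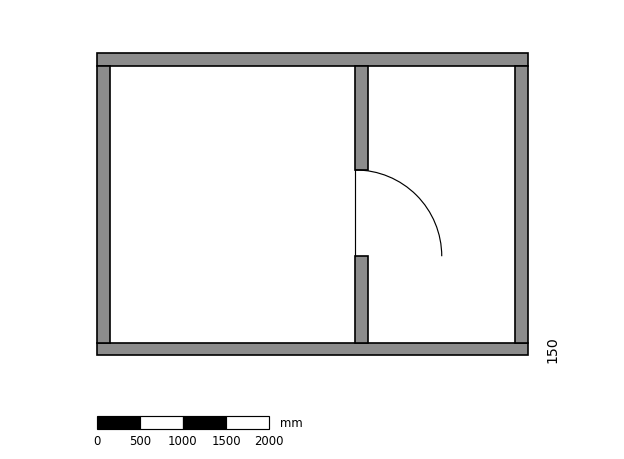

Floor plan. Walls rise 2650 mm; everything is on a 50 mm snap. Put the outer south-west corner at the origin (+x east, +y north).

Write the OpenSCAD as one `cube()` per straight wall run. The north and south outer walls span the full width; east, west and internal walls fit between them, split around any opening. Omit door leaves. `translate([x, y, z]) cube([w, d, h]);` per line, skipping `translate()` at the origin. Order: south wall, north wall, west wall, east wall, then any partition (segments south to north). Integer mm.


cube([5000, 150, 2650]);
translate([0, 3350, 0]) cube([5000, 150, 2650]);
translate([0, 150, 0]) cube([150, 3200, 2650]);
translate([4850, 150, 0]) cube([150, 3200, 2650]);
translate([3000, 150, 0]) cube([150, 1000, 2650]);
translate([3000, 2150, 0]) cube([150, 1200, 2650]);


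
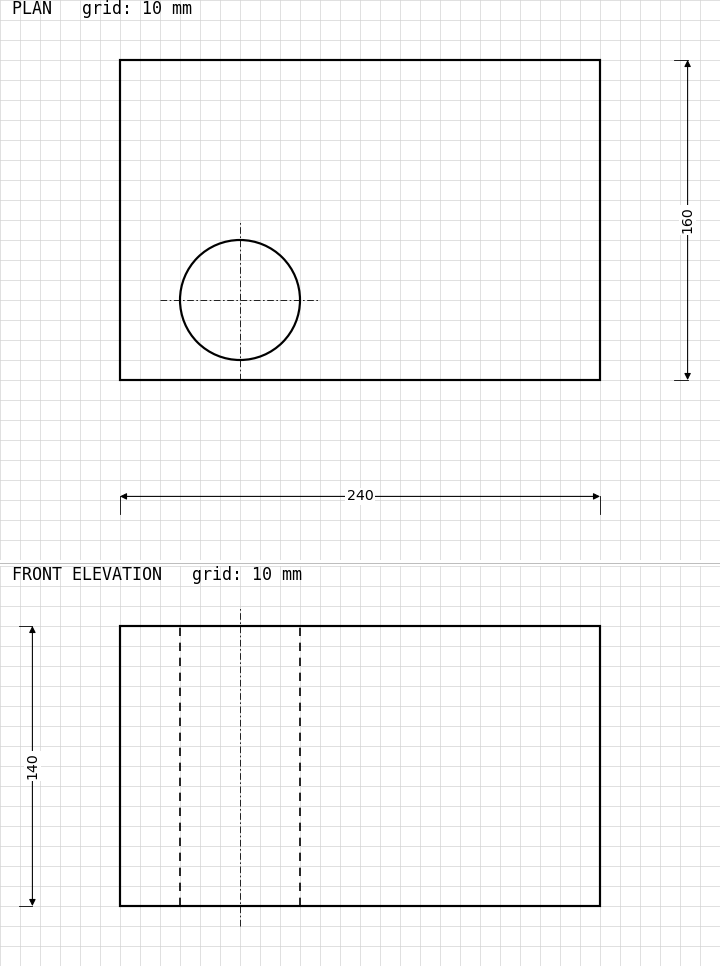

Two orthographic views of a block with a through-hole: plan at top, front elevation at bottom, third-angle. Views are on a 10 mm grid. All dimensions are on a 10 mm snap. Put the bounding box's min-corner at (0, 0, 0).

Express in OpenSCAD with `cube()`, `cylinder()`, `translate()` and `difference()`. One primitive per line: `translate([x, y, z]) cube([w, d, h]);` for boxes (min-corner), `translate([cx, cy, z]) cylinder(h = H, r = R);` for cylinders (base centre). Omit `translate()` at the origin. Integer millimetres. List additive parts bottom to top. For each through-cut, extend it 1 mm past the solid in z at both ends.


difference() {
  cube([240, 160, 140]);
  translate([60, 40, -1]) cylinder(h = 142, r = 30);
}


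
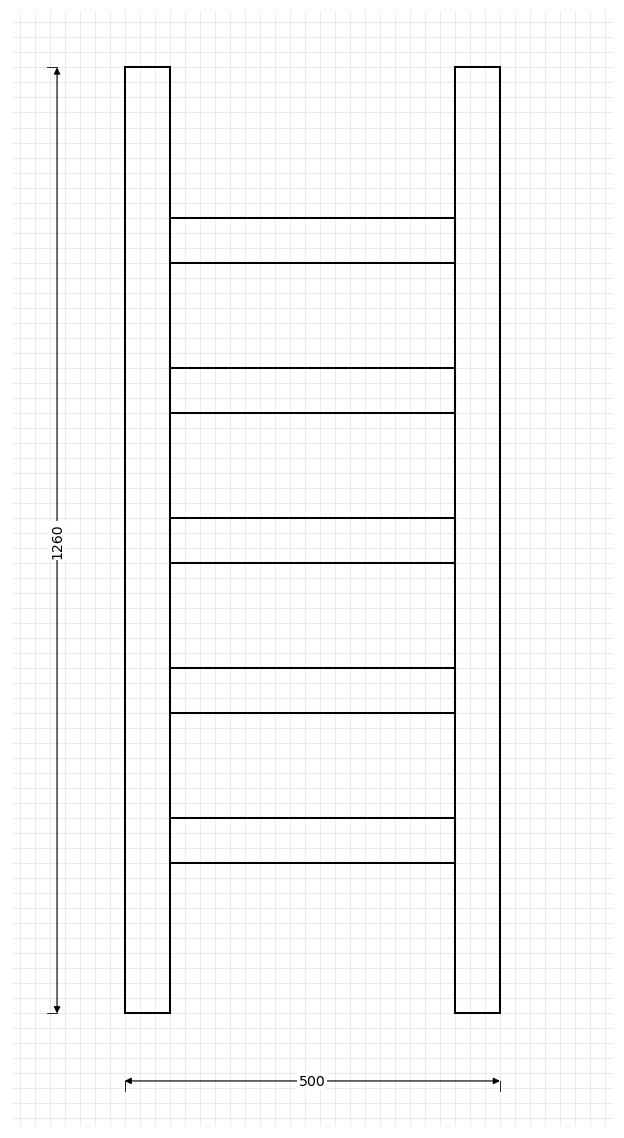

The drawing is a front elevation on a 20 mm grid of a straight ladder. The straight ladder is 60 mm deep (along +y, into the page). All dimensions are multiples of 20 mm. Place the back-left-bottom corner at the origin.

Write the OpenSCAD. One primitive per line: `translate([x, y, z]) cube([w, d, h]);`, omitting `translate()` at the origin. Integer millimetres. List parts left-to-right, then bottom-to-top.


cube([60, 60, 1260]);
translate([60, 0, 200]) cube([380, 60, 60]);
translate([60, 0, 400]) cube([380, 60, 60]);
translate([60, 0, 600]) cube([380, 60, 60]);
translate([60, 0, 800]) cube([380, 60, 60]);
translate([60, 0, 1000]) cube([380, 60, 60]);
translate([440, 0, 0]) cube([60, 60, 1260]);
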